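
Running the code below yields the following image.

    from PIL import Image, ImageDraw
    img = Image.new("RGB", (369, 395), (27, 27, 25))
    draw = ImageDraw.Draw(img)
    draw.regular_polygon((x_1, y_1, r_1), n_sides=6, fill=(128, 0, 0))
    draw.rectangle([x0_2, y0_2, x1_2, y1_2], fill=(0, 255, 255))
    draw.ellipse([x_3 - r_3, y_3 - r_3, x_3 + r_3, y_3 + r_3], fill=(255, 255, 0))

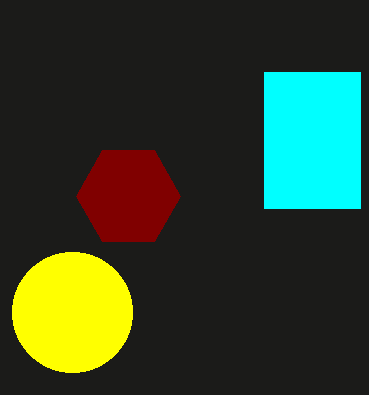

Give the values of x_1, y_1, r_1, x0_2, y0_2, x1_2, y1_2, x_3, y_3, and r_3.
x_1 = 128, y_1 = 196, r_1 = 52, x0_2 = 264, y0_2 = 72, x1_2 = 360, y1_2 = 208, x_3 = 72, y_3 = 312, r_3 = 60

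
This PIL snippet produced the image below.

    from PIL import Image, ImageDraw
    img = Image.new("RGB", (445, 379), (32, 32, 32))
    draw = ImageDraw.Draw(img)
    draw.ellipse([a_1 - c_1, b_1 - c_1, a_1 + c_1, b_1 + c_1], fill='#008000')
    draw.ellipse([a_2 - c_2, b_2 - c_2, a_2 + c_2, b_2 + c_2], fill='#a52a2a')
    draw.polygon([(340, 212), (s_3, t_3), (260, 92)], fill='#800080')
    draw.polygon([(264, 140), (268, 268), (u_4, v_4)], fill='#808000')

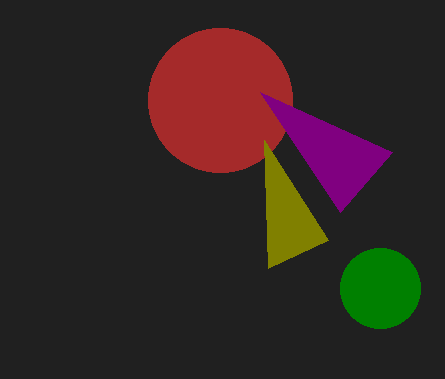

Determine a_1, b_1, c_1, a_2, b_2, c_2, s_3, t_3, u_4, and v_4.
a_1 = 380; b_1 = 288; c_1 = 40; a_2 = 220; b_2 = 100; c_2 = 72; s_3 = 392; t_3 = 152; u_4 = 328; v_4 = 240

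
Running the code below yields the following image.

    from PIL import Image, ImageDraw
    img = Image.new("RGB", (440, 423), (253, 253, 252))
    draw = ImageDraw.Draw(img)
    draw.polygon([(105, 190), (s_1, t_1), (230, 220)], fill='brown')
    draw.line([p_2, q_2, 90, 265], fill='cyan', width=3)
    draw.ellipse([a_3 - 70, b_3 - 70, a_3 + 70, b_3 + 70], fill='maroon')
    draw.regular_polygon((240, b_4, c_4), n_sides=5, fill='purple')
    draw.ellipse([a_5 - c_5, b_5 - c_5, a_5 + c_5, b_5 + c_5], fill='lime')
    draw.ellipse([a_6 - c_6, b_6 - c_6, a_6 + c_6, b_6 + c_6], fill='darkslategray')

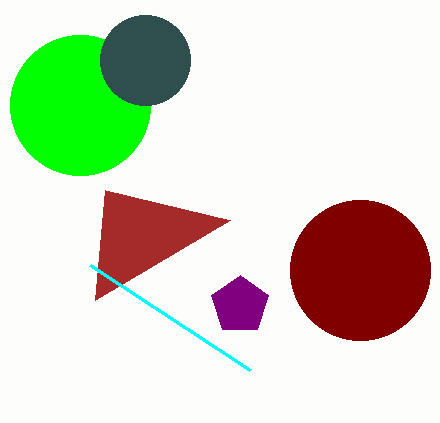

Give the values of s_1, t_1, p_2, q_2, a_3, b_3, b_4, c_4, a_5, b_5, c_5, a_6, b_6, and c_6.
s_1 = 95
t_1 = 300
p_2 = 250
q_2 = 370
a_3 = 360
b_3 = 270
b_4 = 305
c_4 = 30
a_5 = 80
b_5 = 105
c_5 = 70
a_6 = 145
b_6 = 60
c_6 = 45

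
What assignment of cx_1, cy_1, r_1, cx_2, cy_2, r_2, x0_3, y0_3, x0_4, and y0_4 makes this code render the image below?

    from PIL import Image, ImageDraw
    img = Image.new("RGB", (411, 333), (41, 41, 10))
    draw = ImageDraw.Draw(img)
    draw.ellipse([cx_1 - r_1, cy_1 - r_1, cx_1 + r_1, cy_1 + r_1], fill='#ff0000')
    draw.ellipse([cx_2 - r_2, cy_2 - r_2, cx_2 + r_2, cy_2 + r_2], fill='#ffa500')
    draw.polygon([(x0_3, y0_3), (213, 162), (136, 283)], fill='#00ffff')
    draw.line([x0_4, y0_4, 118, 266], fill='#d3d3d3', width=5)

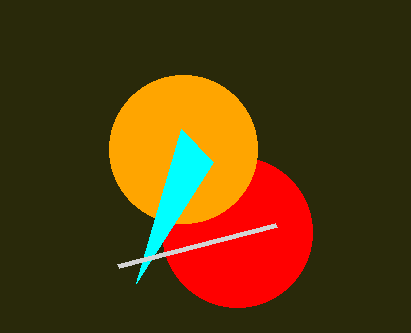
cx_1 = 237
cy_1 = 232
r_1 = 75
cx_2 = 183
cy_2 = 149
r_2 = 74
x0_3 = 181
y0_3 = 129
x0_4 = 276
y0_4 = 225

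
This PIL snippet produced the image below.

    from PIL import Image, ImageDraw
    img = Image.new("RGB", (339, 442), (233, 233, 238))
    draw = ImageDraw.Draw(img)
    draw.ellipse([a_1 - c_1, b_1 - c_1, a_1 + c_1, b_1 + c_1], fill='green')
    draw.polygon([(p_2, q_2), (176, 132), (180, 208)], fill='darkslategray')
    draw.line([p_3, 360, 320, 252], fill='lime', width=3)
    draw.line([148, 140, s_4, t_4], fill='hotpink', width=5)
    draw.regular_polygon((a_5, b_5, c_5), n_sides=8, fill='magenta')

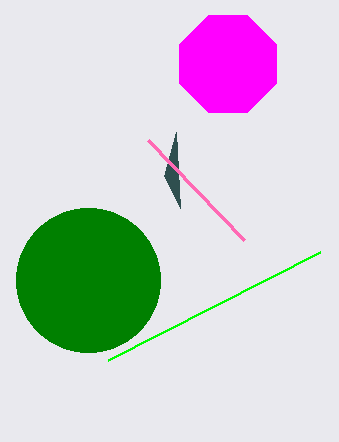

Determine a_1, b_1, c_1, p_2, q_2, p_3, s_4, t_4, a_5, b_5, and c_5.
a_1 = 88, b_1 = 280, c_1 = 72, p_2 = 164, q_2 = 176, p_3 = 108, s_4 = 244, t_4 = 240, a_5 = 228, b_5 = 64, c_5 = 52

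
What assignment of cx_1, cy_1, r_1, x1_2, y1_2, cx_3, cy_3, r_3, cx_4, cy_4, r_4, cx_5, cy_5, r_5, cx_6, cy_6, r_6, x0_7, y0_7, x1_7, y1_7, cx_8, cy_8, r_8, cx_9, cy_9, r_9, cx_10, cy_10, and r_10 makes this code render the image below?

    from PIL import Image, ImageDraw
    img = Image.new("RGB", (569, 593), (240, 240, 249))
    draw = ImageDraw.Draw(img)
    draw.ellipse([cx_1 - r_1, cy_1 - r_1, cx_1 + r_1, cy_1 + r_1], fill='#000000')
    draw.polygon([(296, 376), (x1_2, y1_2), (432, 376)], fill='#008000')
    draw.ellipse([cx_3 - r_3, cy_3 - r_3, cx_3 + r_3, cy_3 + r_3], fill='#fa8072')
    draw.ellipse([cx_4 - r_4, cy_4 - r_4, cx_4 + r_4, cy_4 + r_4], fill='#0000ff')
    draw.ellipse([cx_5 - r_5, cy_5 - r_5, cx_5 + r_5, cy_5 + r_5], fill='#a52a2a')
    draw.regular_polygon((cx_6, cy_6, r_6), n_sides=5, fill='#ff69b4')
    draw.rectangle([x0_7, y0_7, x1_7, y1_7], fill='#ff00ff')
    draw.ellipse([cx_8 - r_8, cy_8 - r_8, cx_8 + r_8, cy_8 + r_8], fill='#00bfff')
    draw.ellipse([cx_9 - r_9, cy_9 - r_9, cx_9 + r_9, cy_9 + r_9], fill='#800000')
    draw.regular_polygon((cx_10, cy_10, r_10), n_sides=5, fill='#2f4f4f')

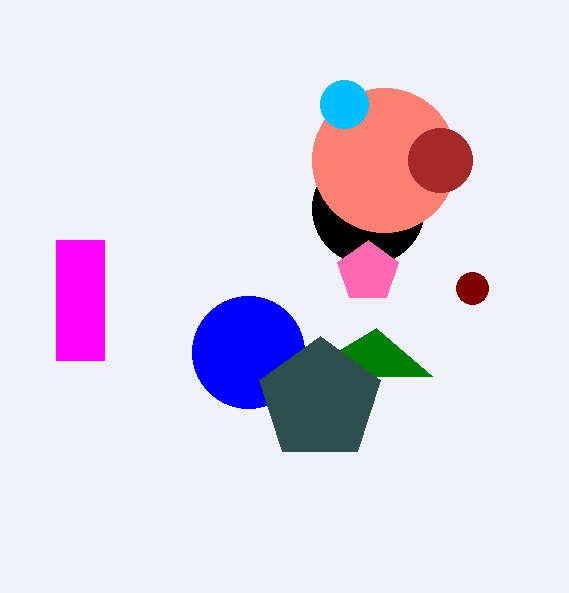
cx_1 = 368, cy_1 = 208, r_1 = 56, x1_2 = 376, y1_2 = 328, cx_3 = 384, cy_3 = 160, r_3 = 72, cx_4 = 248, cy_4 = 352, r_4 = 56, cx_5 = 440, cy_5 = 160, r_5 = 32, cx_6 = 368, cy_6 = 272, r_6 = 32, x0_7 = 56, y0_7 = 240, x1_7 = 104, y1_7 = 360, cx_8 = 344, cy_8 = 104, r_8 = 24, cx_9 = 472, cy_9 = 288, r_9 = 16, cx_10 = 320, cy_10 = 400, r_10 = 64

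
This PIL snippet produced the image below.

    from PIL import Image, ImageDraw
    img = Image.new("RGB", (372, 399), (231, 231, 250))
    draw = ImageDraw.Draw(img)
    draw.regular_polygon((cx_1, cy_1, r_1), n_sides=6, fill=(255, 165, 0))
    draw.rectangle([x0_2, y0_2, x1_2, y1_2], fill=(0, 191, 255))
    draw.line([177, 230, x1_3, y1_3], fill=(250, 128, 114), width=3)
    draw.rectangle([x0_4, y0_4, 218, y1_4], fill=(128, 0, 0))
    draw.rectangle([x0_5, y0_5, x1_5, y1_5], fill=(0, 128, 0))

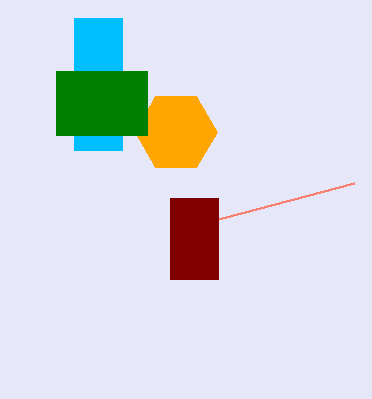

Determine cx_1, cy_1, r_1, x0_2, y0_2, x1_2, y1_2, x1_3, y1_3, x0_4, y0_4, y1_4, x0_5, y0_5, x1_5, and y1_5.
cx_1 = 176
cy_1 = 132
r_1 = 41
x0_2 = 74
y0_2 = 18
x1_2 = 122
y1_2 = 150
x1_3 = 354
y1_3 = 183
x0_4 = 170
y0_4 = 198
y1_4 = 279
x0_5 = 56
y0_5 = 71
x1_5 = 147
y1_5 = 135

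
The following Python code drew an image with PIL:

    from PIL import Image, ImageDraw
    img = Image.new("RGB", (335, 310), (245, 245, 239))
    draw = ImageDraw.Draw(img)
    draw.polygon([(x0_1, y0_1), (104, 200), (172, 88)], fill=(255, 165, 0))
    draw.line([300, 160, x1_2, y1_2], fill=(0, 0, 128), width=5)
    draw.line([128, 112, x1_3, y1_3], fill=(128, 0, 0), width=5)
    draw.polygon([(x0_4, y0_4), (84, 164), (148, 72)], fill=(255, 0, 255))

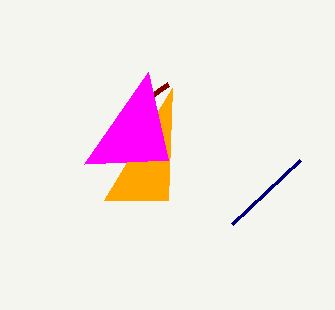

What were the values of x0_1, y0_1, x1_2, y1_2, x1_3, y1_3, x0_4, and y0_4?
x0_1 = 168; y0_1 = 200; x1_2 = 232; y1_2 = 224; x1_3 = 168; y1_3 = 84; x0_4 = 168; y0_4 = 160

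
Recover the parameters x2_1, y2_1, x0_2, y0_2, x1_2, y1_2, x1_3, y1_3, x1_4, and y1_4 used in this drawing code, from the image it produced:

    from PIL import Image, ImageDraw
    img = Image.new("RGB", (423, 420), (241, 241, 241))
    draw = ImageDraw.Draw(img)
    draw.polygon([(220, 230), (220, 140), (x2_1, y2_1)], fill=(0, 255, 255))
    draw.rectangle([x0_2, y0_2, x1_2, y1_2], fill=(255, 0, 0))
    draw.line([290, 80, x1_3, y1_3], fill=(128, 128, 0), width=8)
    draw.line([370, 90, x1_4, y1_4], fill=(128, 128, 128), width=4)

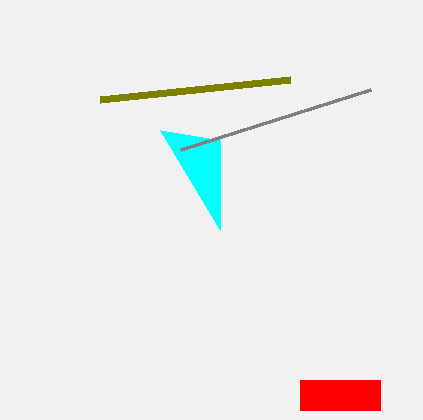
x2_1 = 160; y2_1 = 130; x0_2 = 300; y0_2 = 380; x1_2 = 380; y1_2 = 410; x1_3 = 100; y1_3 = 100; x1_4 = 180; y1_4 = 150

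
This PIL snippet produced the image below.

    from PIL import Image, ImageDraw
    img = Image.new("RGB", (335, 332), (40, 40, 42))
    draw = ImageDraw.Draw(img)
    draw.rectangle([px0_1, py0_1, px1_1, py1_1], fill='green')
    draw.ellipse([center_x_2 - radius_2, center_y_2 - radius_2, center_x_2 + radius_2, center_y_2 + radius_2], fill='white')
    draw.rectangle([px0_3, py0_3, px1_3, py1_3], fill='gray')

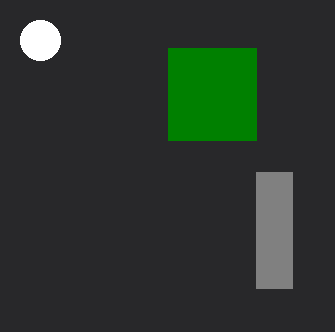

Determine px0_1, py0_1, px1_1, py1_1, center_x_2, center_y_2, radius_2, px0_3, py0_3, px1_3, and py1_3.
px0_1 = 168; py0_1 = 48; px1_1 = 256; py1_1 = 140; center_x_2 = 40; center_y_2 = 40; radius_2 = 20; px0_3 = 256; py0_3 = 172; px1_3 = 292; py1_3 = 288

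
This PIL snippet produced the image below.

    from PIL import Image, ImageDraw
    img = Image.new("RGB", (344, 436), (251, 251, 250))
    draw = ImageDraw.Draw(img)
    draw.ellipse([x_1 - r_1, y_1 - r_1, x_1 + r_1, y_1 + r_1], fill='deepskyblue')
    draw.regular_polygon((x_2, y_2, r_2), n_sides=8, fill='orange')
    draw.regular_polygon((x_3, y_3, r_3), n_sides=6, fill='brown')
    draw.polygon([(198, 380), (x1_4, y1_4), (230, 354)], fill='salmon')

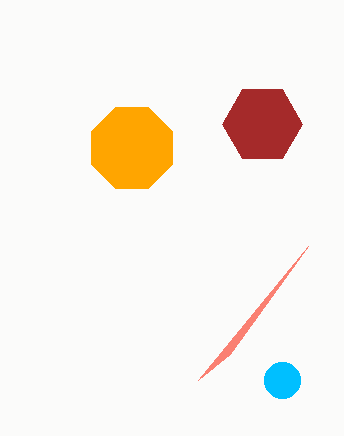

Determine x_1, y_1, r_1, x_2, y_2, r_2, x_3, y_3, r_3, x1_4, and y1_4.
x_1 = 282, y_1 = 380, r_1 = 18, x_2 = 132, y_2 = 148, r_2 = 44, x_3 = 262, y_3 = 124, r_3 = 40, x1_4 = 308, y1_4 = 246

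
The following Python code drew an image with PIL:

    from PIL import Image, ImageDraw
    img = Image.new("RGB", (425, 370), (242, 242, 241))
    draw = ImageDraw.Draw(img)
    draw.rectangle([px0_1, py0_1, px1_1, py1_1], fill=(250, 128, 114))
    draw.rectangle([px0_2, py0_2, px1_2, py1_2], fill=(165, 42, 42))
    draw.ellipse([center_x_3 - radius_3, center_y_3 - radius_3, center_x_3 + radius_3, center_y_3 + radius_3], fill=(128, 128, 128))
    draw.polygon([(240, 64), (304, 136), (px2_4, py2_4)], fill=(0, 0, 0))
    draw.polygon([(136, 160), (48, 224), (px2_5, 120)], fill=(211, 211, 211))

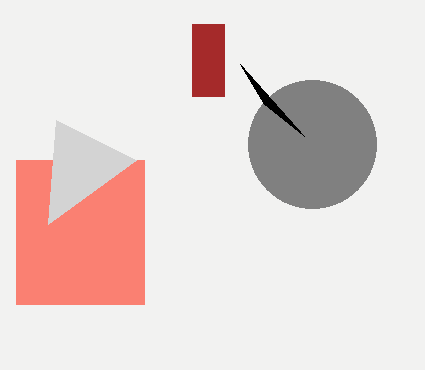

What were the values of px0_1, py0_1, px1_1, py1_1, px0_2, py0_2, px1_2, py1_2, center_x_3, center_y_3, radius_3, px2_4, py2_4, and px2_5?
px0_1 = 16
py0_1 = 160
px1_1 = 144
py1_1 = 304
px0_2 = 192
py0_2 = 24
px1_2 = 224
py1_2 = 96
center_x_3 = 312
center_y_3 = 144
radius_3 = 64
px2_4 = 264
py2_4 = 104
px2_5 = 56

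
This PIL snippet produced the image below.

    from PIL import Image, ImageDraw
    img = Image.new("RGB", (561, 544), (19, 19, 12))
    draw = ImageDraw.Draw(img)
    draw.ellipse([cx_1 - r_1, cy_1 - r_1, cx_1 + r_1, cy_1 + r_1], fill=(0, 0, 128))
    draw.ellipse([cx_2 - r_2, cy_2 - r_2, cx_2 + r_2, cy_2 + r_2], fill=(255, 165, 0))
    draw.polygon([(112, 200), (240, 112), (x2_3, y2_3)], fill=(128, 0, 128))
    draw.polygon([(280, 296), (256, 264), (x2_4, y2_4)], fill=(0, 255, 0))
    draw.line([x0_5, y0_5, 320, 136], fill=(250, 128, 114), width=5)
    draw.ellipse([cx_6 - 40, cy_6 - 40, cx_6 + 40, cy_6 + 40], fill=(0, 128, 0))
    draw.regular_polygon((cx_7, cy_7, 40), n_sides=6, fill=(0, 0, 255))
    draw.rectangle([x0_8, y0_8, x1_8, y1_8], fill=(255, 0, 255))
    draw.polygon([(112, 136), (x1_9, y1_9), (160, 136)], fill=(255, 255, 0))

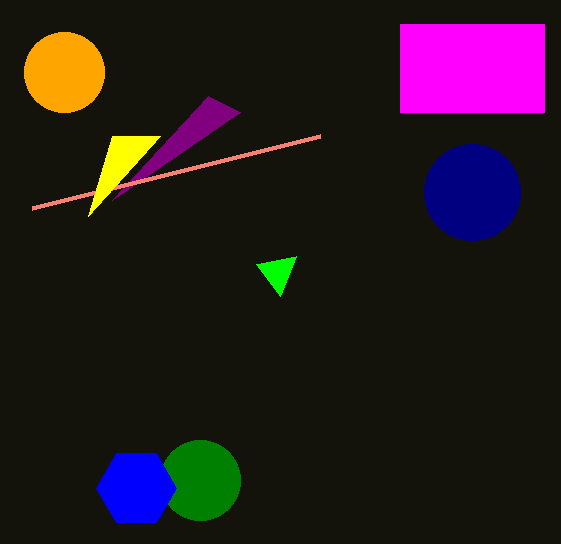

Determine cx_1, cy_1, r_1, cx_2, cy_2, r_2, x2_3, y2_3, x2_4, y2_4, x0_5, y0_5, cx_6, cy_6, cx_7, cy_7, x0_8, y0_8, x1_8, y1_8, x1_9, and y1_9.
cx_1 = 472, cy_1 = 192, r_1 = 48, cx_2 = 64, cy_2 = 72, r_2 = 40, x2_3 = 208, y2_3 = 96, x2_4 = 296, y2_4 = 256, x0_5 = 32, y0_5 = 208, cx_6 = 200, cy_6 = 480, cx_7 = 136, cy_7 = 488, x0_8 = 400, y0_8 = 24, x1_8 = 544, y1_8 = 112, x1_9 = 88, y1_9 = 216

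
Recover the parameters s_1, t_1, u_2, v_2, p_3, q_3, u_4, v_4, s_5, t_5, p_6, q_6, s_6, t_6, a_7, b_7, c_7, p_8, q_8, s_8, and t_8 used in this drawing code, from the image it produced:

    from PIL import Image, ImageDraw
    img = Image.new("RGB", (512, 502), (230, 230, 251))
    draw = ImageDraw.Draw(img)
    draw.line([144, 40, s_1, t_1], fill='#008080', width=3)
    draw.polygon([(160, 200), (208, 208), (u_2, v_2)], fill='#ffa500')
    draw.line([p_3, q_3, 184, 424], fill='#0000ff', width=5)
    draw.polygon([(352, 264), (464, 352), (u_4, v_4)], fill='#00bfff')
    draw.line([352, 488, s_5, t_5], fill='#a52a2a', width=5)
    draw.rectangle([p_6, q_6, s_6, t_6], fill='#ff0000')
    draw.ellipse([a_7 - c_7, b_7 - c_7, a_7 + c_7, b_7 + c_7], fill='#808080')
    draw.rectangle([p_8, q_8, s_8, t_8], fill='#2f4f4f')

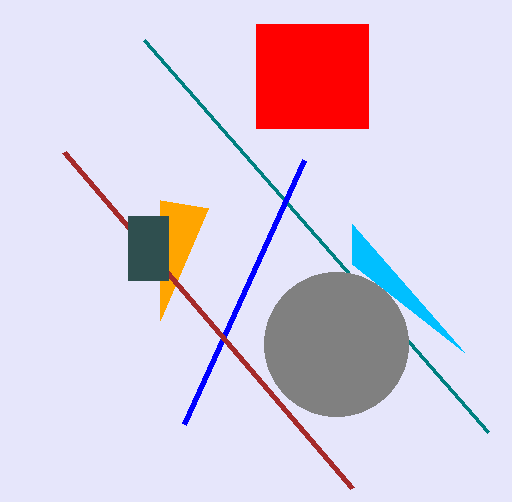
s_1 = 488
t_1 = 432
u_2 = 160
v_2 = 320
p_3 = 304
q_3 = 160
u_4 = 352
v_4 = 224
s_5 = 64
t_5 = 152
p_6 = 256
q_6 = 24
s_6 = 368
t_6 = 128
a_7 = 336
b_7 = 344
c_7 = 72
p_8 = 128
q_8 = 216
s_8 = 168
t_8 = 280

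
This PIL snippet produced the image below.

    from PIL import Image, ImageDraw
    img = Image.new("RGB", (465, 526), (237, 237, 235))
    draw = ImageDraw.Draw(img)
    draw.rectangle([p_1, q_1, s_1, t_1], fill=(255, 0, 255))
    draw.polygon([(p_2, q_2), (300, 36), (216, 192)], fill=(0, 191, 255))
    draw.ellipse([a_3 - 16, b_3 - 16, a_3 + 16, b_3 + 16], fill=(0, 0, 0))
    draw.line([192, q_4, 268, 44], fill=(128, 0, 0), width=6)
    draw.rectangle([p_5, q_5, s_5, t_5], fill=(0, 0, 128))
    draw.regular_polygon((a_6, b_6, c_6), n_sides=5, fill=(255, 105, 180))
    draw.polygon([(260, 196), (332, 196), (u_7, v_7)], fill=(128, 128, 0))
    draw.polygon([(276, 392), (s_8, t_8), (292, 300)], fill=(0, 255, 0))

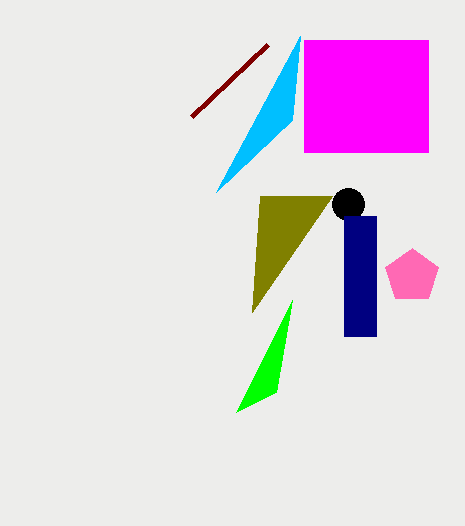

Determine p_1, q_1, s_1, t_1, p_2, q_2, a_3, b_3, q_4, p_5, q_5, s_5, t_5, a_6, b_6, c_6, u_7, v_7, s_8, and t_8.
p_1 = 304; q_1 = 40; s_1 = 428; t_1 = 152; p_2 = 292; q_2 = 120; a_3 = 348; b_3 = 204; q_4 = 116; p_5 = 344; q_5 = 216; s_5 = 376; t_5 = 336; a_6 = 412; b_6 = 276; c_6 = 28; u_7 = 252; v_7 = 312; s_8 = 236; t_8 = 412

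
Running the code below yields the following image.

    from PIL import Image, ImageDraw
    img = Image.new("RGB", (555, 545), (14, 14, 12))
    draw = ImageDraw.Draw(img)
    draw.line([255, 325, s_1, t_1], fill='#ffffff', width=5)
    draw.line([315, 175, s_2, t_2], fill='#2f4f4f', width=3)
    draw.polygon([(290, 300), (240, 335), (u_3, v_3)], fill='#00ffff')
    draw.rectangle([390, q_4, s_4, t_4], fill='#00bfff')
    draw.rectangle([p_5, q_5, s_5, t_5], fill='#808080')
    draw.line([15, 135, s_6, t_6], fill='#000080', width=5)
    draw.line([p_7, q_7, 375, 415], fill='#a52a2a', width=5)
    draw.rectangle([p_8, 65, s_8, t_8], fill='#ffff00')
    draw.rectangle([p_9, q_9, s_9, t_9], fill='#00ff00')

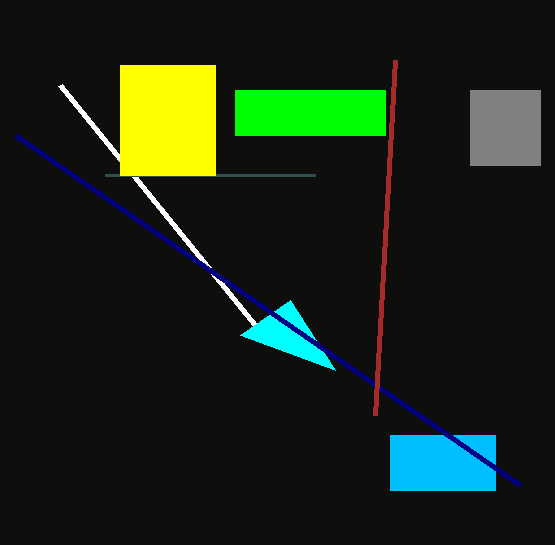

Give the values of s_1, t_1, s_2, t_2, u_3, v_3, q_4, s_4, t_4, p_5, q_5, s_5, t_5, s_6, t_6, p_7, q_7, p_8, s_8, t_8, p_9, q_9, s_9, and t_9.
s_1 = 60; t_1 = 85; s_2 = 105; t_2 = 175; u_3 = 335; v_3 = 370; q_4 = 435; s_4 = 495; t_4 = 490; p_5 = 470; q_5 = 90; s_5 = 540; t_5 = 165; s_6 = 520; t_6 = 485; p_7 = 395; q_7 = 60; p_8 = 120; s_8 = 215; t_8 = 175; p_9 = 235; q_9 = 90; s_9 = 385; t_9 = 135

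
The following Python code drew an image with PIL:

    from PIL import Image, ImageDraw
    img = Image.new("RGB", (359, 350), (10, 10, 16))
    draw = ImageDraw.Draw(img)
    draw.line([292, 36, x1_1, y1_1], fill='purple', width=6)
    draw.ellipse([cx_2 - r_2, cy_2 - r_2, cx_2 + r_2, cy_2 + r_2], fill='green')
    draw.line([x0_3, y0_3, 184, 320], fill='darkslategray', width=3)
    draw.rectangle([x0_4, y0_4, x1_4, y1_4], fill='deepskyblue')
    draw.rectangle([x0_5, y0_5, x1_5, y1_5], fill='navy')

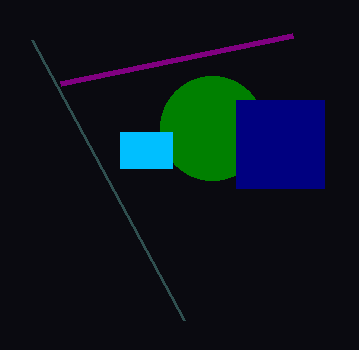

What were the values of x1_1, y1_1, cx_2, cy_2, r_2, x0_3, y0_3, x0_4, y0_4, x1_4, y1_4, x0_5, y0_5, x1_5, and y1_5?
x1_1 = 60
y1_1 = 84
cx_2 = 212
cy_2 = 128
r_2 = 52
x0_3 = 32
y0_3 = 40
x0_4 = 120
y0_4 = 132
x1_4 = 172
y1_4 = 168
x0_5 = 236
y0_5 = 100
x1_5 = 324
y1_5 = 188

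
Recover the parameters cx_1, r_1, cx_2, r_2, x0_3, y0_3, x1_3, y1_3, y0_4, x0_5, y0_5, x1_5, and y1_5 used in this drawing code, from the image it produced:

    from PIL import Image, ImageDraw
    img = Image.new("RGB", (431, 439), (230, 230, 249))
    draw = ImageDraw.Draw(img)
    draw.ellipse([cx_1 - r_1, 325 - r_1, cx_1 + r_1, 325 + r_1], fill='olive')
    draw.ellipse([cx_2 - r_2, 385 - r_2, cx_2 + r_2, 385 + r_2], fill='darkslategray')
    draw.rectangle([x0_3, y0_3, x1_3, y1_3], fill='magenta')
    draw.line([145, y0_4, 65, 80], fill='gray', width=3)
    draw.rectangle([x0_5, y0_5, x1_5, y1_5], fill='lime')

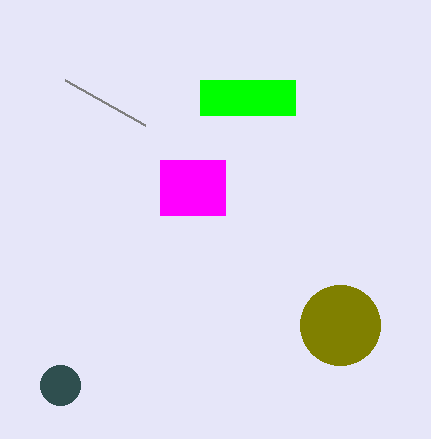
cx_1 = 340; r_1 = 40; cx_2 = 60; r_2 = 20; x0_3 = 160; y0_3 = 160; x1_3 = 225; y1_3 = 215; y0_4 = 125; x0_5 = 200; y0_5 = 80; x1_5 = 295; y1_5 = 115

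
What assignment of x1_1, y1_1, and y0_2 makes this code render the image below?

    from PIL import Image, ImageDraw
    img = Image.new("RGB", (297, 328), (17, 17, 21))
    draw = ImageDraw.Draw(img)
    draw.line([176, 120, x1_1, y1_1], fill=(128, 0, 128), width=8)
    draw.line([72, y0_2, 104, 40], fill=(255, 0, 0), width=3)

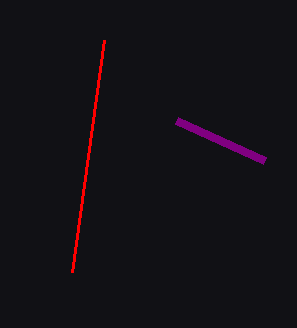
x1_1 = 264; y1_1 = 160; y0_2 = 272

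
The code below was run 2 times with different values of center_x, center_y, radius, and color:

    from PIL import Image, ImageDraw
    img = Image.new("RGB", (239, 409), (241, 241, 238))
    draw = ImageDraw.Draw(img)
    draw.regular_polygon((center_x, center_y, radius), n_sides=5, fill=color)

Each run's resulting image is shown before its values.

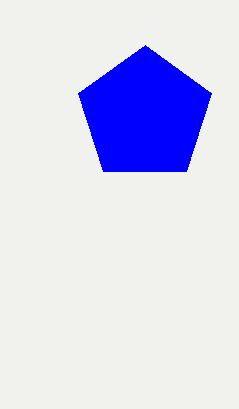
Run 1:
center_x = 145
center_y = 115
radius = 70
color = 'blue'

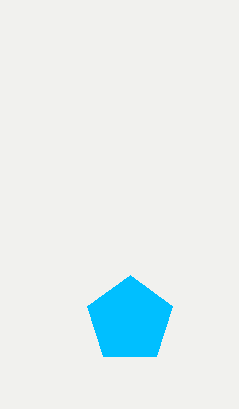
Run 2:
center_x = 130
center_y = 320
radius = 45
color = 'deepskyblue'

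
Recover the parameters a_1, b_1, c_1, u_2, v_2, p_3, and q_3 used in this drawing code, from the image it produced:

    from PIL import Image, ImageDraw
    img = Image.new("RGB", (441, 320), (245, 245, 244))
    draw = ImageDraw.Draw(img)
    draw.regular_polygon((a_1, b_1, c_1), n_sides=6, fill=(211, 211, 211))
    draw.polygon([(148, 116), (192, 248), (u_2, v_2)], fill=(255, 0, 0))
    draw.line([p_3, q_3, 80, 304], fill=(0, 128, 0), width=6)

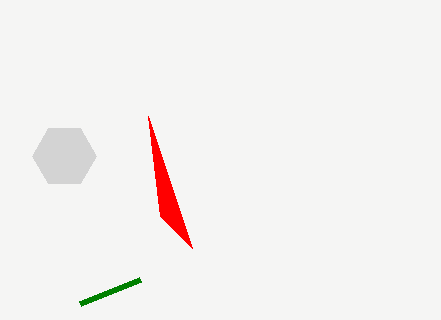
a_1 = 64; b_1 = 156; c_1 = 32; u_2 = 160; v_2 = 216; p_3 = 140; q_3 = 280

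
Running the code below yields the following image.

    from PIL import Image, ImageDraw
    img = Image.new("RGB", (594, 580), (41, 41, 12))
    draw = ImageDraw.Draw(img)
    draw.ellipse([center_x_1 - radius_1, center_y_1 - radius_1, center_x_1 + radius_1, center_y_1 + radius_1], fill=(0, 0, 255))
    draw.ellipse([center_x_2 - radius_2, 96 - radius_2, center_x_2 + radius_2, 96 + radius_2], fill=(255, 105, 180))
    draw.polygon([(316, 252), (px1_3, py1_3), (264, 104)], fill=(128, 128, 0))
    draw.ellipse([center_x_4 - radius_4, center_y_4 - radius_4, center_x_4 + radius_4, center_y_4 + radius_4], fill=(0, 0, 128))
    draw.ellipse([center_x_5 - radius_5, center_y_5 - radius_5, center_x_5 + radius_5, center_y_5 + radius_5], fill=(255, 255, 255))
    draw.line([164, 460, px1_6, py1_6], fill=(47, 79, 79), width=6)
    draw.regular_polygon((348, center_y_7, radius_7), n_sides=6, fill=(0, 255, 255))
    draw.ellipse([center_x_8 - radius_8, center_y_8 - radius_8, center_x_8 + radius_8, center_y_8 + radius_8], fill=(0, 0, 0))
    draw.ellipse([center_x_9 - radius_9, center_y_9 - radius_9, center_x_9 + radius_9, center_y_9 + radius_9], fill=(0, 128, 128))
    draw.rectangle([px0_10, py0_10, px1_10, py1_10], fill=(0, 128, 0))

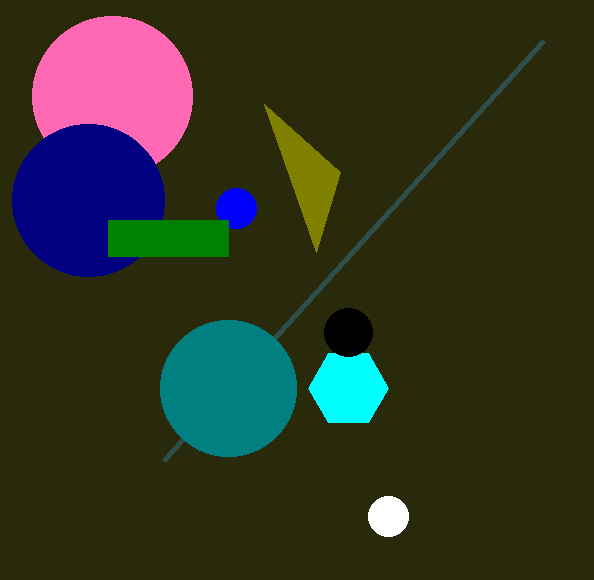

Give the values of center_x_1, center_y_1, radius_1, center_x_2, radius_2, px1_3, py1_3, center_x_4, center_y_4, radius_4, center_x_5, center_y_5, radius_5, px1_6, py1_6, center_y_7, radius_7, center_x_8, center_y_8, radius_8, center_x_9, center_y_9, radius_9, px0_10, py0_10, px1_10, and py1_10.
center_x_1 = 236; center_y_1 = 208; radius_1 = 20; center_x_2 = 112; radius_2 = 80; px1_3 = 340; py1_3 = 172; center_x_4 = 88; center_y_4 = 200; radius_4 = 76; center_x_5 = 388; center_y_5 = 516; radius_5 = 20; px1_6 = 544; py1_6 = 40; center_y_7 = 388; radius_7 = 40; center_x_8 = 348; center_y_8 = 332; radius_8 = 24; center_x_9 = 228; center_y_9 = 388; radius_9 = 68; px0_10 = 108; py0_10 = 220; px1_10 = 228; py1_10 = 256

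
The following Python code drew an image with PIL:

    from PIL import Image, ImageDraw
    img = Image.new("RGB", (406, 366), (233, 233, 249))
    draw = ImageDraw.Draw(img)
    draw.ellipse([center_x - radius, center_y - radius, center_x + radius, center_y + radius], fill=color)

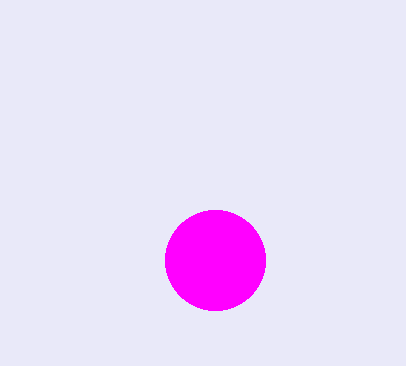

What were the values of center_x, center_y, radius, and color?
center_x = 215, center_y = 260, radius = 50, color = 'magenta'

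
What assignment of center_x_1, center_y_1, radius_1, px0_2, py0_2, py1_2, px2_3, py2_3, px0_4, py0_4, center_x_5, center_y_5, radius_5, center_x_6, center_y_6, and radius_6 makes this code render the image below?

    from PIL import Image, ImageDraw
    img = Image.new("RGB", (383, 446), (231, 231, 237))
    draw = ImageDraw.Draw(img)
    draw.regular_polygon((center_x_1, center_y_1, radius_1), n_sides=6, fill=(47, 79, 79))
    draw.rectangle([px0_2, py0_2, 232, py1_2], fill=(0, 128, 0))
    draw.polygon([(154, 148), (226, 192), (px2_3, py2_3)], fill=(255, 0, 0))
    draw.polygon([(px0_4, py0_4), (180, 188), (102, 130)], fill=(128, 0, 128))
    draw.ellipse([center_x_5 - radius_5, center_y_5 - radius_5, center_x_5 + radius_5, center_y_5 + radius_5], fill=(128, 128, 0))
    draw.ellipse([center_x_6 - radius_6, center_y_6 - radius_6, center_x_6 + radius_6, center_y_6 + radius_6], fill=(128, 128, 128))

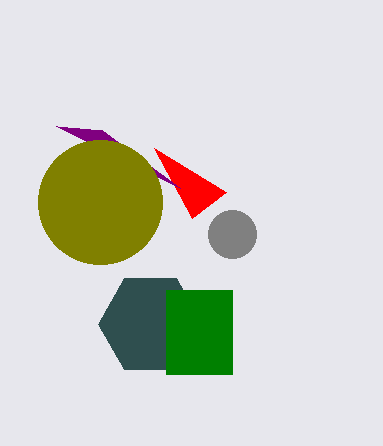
center_x_1 = 150, center_y_1 = 324, radius_1 = 52, px0_2 = 166, py0_2 = 290, py1_2 = 374, px2_3 = 192, py2_3 = 218, px0_4 = 56, py0_4 = 126, center_x_5 = 100, center_y_5 = 202, radius_5 = 62, center_x_6 = 232, center_y_6 = 234, radius_6 = 24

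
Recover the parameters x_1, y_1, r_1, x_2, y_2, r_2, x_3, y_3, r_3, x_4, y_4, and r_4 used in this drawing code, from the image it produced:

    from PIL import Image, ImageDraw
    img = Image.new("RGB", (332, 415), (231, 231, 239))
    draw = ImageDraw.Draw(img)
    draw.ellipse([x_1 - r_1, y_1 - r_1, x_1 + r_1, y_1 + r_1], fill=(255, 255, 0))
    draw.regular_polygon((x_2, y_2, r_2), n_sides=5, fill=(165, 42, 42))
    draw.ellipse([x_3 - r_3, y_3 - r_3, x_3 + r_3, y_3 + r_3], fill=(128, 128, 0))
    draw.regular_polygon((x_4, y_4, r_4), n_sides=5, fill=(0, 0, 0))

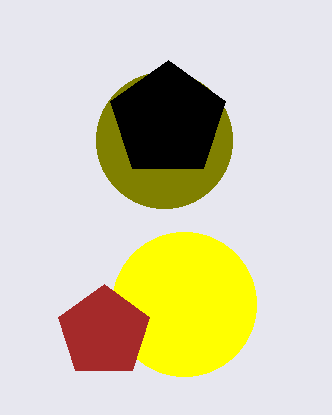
x_1 = 184
y_1 = 304
r_1 = 72
x_2 = 104
y_2 = 332
r_2 = 48
x_3 = 164
y_3 = 140
r_3 = 68
x_4 = 168
y_4 = 120
r_4 = 60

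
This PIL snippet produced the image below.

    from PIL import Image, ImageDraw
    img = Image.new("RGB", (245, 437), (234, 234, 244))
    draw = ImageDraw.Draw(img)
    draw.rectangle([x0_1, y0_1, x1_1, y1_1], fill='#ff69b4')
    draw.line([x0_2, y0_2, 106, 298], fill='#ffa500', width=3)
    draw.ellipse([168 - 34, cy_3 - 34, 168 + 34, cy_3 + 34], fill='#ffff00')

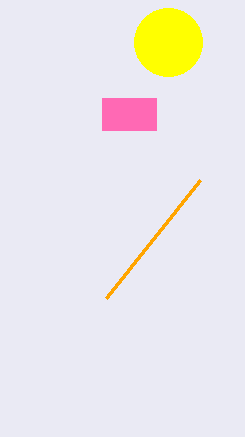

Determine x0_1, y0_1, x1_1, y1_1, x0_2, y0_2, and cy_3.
x0_1 = 102
y0_1 = 98
x1_1 = 156
y1_1 = 130
x0_2 = 200
y0_2 = 180
cy_3 = 42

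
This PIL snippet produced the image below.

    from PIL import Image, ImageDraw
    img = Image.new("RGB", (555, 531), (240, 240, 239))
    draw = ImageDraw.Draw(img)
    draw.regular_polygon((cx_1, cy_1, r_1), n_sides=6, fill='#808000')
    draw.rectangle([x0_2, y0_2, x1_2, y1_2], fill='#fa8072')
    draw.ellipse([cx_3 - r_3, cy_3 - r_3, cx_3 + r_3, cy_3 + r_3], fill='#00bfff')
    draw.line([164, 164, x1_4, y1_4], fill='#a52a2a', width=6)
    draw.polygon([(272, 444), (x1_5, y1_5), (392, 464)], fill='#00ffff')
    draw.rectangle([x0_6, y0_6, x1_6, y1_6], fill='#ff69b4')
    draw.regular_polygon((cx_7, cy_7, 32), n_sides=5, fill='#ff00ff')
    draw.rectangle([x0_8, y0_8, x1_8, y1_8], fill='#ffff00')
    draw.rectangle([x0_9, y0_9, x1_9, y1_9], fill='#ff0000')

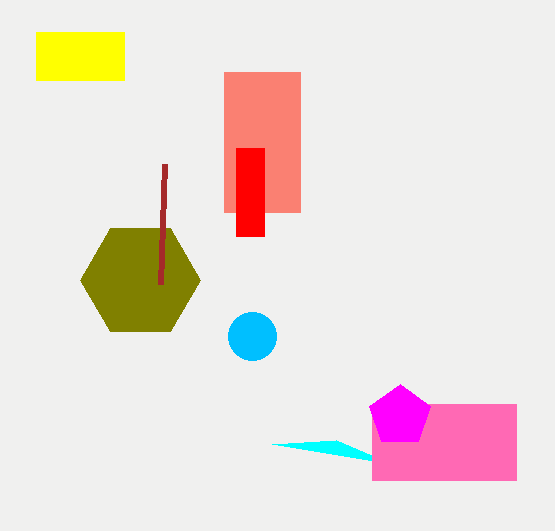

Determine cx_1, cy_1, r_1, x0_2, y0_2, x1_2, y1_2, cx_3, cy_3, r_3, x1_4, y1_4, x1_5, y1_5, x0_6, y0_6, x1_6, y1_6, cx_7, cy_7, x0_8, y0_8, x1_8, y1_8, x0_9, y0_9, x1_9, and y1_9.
cx_1 = 140
cy_1 = 280
r_1 = 60
x0_2 = 224
y0_2 = 72
x1_2 = 300
y1_2 = 212
cx_3 = 252
cy_3 = 336
r_3 = 24
x1_4 = 160
y1_4 = 284
x1_5 = 336
y1_5 = 440
x0_6 = 372
y0_6 = 404
x1_6 = 516
y1_6 = 480
cx_7 = 400
cy_7 = 416
x0_8 = 36
y0_8 = 32
x1_8 = 124
y1_8 = 80
x0_9 = 236
y0_9 = 148
x1_9 = 264
y1_9 = 236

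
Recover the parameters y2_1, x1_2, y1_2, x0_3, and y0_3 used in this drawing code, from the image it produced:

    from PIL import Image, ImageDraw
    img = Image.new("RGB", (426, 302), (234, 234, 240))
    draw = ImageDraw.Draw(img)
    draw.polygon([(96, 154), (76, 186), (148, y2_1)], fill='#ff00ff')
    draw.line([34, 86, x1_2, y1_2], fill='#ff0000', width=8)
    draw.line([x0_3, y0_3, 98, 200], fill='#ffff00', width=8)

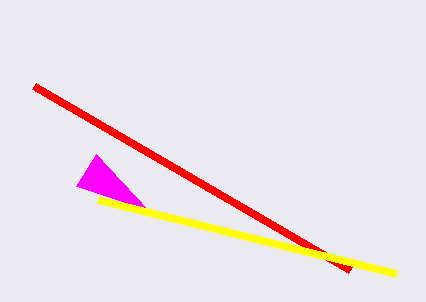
y2_1 = 210
x1_2 = 350
y1_2 = 270
x0_3 = 396
y0_3 = 274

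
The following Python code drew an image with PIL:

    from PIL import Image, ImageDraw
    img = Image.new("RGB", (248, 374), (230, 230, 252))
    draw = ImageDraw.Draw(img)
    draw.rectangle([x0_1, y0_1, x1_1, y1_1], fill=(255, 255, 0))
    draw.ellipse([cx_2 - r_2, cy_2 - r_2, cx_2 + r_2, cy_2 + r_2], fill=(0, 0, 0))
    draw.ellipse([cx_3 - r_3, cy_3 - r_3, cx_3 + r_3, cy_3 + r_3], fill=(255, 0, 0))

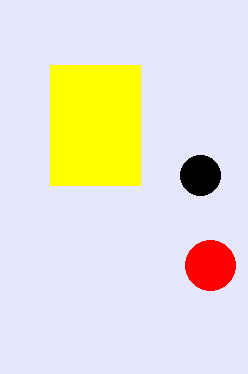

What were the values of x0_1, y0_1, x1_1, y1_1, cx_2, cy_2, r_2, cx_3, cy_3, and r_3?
x0_1 = 50; y0_1 = 65; x1_1 = 140; y1_1 = 185; cx_2 = 200; cy_2 = 175; r_2 = 20; cx_3 = 210; cy_3 = 265; r_3 = 25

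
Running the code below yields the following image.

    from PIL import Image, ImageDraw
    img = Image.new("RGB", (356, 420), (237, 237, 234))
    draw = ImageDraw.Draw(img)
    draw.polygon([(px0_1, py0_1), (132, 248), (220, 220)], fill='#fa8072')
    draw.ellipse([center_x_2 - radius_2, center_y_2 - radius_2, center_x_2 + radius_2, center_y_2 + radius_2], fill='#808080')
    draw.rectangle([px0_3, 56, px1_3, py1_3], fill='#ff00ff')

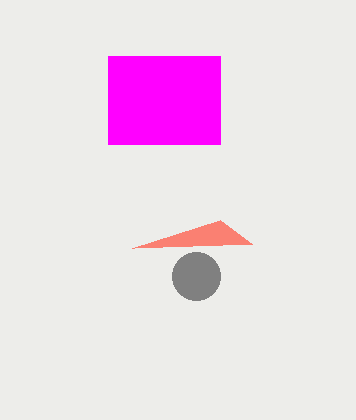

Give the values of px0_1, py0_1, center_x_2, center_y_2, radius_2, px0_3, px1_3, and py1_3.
px0_1 = 252; py0_1 = 244; center_x_2 = 196; center_y_2 = 276; radius_2 = 24; px0_3 = 108; px1_3 = 220; py1_3 = 144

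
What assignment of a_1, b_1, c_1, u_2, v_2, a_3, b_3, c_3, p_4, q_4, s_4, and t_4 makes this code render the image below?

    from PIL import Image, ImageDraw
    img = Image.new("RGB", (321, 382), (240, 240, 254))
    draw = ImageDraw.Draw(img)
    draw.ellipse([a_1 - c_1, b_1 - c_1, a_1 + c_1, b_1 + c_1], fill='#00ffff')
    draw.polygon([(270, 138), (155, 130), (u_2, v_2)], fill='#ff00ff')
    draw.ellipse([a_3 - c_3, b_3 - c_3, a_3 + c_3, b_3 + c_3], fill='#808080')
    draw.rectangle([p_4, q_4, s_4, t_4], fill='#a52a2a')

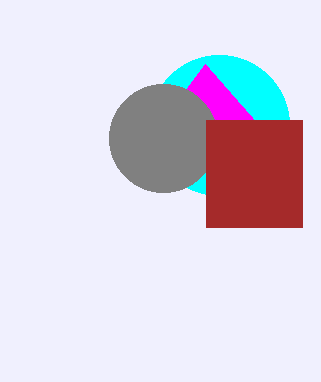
a_1 = 219; b_1 = 125; c_1 = 70; u_2 = 205; v_2 = 64; a_3 = 163; b_3 = 138; c_3 = 54; p_4 = 206; q_4 = 120; s_4 = 302; t_4 = 227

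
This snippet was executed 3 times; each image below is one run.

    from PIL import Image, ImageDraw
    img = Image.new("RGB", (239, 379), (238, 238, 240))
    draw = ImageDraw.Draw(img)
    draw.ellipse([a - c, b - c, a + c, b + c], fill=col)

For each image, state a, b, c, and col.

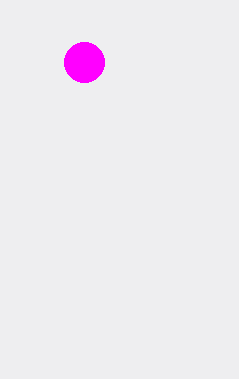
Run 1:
a = 84, b = 62, c = 20, col = 'magenta'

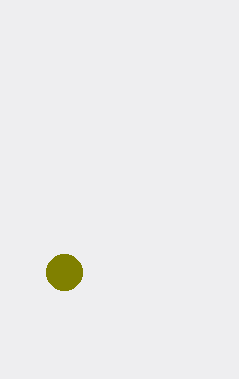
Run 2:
a = 64, b = 272, c = 18, col = 'olive'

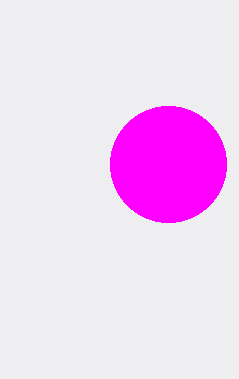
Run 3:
a = 168
b = 164
c = 58
col = 'magenta'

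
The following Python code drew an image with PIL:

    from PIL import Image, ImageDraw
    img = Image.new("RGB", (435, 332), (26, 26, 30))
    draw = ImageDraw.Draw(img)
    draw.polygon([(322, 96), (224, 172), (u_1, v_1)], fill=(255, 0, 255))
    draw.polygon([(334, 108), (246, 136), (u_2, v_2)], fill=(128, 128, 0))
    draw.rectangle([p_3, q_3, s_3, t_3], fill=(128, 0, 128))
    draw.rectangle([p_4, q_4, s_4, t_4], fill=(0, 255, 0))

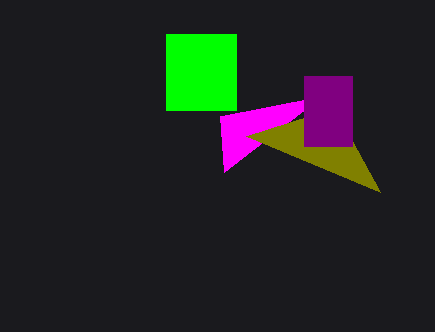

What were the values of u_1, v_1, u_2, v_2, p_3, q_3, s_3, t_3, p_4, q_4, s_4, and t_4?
u_1 = 220, v_1 = 116, u_2 = 380, v_2 = 192, p_3 = 304, q_3 = 76, s_3 = 352, t_3 = 146, p_4 = 166, q_4 = 34, s_4 = 236, t_4 = 110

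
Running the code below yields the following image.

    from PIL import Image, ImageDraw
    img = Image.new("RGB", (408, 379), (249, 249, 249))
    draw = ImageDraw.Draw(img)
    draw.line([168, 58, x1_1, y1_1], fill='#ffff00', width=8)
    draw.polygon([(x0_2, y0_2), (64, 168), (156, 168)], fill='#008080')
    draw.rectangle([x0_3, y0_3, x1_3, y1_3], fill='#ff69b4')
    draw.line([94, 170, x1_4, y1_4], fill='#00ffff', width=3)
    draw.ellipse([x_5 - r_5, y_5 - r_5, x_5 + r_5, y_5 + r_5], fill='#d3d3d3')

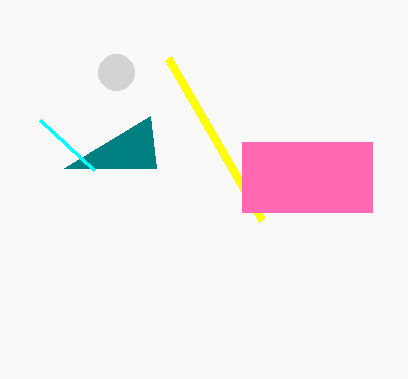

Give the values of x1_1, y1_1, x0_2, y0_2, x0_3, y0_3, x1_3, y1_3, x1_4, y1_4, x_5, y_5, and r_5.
x1_1 = 262, y1_1 = 220, x0_2 = 150, y0_2 = 116, x0_3 = 242, y0_3 = 142, x1_3 = 372, y1_3 = 212, x1_4 = 40, y1_4 = 120, x_5 = 116, y_5 = 72, r_5 = 18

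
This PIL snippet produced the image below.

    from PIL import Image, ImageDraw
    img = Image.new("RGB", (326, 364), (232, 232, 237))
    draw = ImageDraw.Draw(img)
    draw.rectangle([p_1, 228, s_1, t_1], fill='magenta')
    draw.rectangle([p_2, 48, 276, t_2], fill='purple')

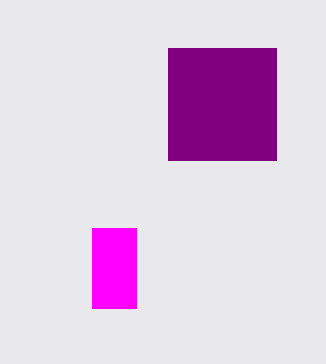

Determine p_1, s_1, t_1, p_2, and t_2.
p_1 = 92, s_1 = 136, t_1 = 308, p_2 = 168, t_2 = 160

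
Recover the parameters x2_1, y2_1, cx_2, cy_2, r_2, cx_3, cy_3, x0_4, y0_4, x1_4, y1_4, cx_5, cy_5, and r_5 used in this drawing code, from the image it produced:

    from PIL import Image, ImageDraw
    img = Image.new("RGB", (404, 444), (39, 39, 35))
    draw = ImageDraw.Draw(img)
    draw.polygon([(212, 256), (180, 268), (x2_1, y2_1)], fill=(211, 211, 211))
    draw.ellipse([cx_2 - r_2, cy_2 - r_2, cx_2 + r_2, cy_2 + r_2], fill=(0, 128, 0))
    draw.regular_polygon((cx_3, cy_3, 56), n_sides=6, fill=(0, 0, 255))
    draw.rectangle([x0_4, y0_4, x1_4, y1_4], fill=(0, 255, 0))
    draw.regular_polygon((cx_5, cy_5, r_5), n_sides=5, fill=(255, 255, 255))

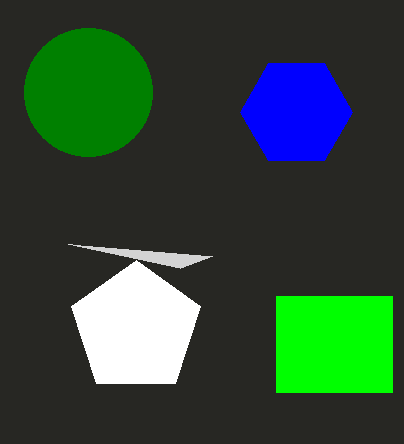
x2_1 = 68; y2_1 = 244; cx_2 = 88; cy_2 = 92; r_2 = 64; cx_3 = 296; cy_3 = 112; x0_4 = 276; y0_4 = 296; x1_4 = 392; y1_4 = 392; cx_5 = 136; cy_5 = 328; r_5 = 68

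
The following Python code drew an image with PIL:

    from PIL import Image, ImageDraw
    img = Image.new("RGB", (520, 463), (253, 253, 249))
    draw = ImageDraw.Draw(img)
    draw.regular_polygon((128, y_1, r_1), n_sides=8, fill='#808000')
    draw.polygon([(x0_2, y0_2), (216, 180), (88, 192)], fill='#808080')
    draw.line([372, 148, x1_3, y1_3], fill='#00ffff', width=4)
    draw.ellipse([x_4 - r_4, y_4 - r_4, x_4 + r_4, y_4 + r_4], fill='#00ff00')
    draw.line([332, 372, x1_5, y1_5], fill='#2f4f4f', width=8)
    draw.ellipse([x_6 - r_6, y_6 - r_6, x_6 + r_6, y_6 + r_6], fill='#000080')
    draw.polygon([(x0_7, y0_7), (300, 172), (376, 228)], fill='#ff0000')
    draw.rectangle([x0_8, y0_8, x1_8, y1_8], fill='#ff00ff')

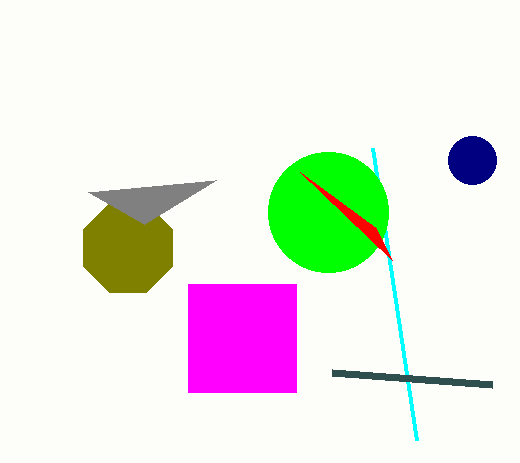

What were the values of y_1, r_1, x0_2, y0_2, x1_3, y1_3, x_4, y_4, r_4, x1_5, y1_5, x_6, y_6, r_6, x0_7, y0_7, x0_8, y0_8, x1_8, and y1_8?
y_1 = 248; r_1 = 48; x0_2 = 144; y0_2 = 224; x1_3 = 416; y1_3 = 440; x_4 = 328; y_4 = 212; r_4 = 60; x1_5 = 492; y1_5 = 384; x_6 = 472; y_6 = 160; r_6 = 24; x0_7 = 392; y0_7 = 260; x0_8 = 188; y0_8 = 284; x1_8 = 296; y1_8 = 392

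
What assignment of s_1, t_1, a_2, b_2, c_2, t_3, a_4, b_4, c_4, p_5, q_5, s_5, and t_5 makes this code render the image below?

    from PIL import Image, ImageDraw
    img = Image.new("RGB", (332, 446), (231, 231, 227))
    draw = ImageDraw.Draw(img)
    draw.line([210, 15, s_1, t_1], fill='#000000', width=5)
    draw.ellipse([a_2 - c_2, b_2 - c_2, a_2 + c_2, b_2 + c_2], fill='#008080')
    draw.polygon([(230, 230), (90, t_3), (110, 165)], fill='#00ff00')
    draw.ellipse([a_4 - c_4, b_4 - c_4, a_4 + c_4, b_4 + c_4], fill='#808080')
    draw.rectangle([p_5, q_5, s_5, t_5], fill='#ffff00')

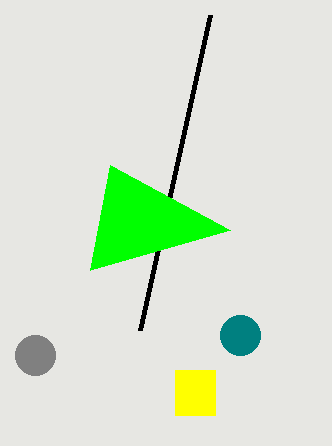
s_1 = 140, t_1 = 330, a_2 = 240, b_2 = 335, c_2 = 20, t_3 = 270, a_4 = 35, b_4 = 355, c_4 = 20, p_5 = 175, q_5 = 370, s_5 = 215, t_5 = 415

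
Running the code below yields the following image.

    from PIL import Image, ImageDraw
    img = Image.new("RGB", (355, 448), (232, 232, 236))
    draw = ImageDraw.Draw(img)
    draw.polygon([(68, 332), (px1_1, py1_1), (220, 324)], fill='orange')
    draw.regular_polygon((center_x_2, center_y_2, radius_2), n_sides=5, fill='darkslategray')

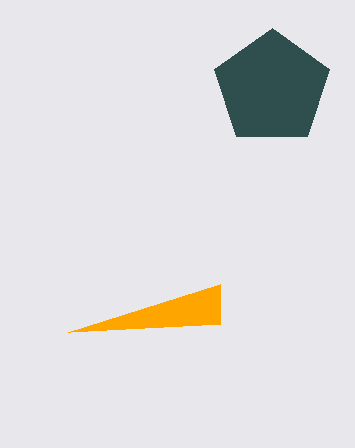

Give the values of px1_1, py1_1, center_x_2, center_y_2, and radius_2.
px1_1 = 220, py1_1 = 284, center_x_2 = 272, center_y_2 = 88, radius_2 = 60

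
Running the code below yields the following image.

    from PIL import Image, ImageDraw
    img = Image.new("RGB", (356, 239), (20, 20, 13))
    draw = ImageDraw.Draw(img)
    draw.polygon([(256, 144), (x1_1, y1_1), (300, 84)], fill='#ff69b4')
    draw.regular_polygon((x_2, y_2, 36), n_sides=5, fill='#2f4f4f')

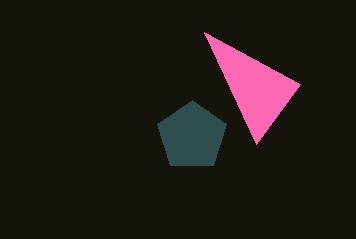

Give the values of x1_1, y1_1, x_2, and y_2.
x1_1 = 204
y1_1 = 32
x_2 = 192
y_2 = 136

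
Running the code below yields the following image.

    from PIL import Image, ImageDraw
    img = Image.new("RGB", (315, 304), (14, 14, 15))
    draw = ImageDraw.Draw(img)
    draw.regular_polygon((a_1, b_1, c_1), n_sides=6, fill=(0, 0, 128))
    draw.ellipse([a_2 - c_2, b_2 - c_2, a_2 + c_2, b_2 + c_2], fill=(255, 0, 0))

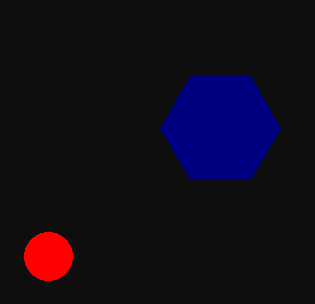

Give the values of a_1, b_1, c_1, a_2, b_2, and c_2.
a_1 = 220, b_1 = 128, c_1 = 60, a_2 = 48, b_2 = 256, c_2 = 24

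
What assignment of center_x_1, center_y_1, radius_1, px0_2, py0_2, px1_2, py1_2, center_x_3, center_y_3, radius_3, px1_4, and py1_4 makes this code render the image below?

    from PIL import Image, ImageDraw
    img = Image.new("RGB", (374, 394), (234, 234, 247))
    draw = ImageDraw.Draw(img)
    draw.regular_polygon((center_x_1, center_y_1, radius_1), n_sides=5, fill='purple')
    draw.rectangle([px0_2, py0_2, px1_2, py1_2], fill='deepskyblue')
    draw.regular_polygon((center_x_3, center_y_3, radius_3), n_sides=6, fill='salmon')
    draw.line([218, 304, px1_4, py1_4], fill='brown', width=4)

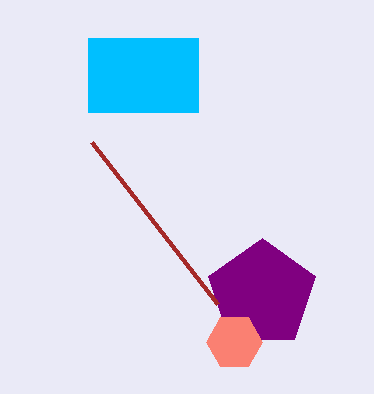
center_x_1 = 262
center_y_1 = 294
radius_1 = 56
px0_2 = 88
py0_2 = 38
px1_2 = 198
py1_2 = 112
center_x_3 = 234
center_y_3 = 342
radius_3 = 28
px1_4 = 92
py1_4 = 142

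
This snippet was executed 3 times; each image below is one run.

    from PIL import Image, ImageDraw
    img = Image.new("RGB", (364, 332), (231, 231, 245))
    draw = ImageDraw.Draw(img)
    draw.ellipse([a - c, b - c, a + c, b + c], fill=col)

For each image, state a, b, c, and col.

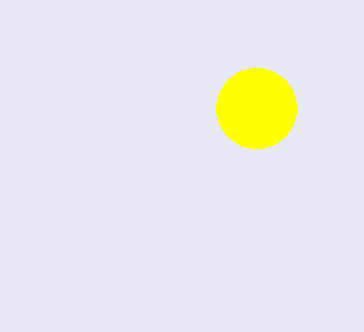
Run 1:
a = 256, b = 108, c = 40, col = 'yellow'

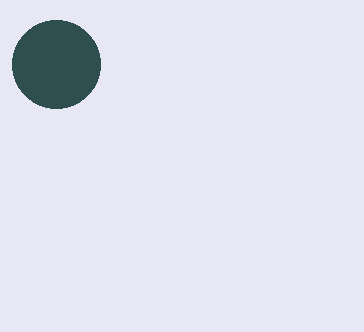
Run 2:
a = 56
b = 64
c = 44
col = 'darkslategray'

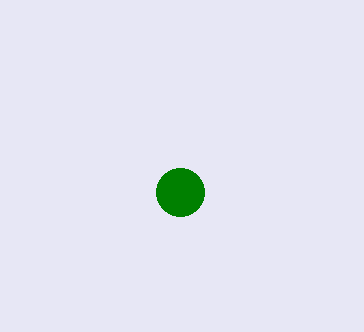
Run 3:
a = 180
b = 192
c = 24
col = 'green'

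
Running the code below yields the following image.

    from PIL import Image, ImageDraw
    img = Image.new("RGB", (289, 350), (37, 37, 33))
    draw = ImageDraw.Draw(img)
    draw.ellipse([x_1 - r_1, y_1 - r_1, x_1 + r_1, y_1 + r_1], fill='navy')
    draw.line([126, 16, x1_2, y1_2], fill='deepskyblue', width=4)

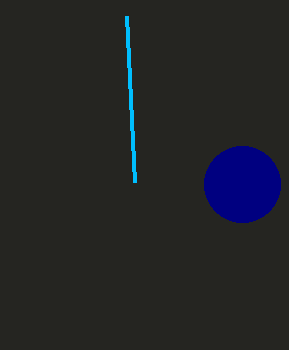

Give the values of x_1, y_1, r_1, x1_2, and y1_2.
x_1 = 242
y_1 = 184
r_1 = 38
x1_2 = 134
y1_2 = 182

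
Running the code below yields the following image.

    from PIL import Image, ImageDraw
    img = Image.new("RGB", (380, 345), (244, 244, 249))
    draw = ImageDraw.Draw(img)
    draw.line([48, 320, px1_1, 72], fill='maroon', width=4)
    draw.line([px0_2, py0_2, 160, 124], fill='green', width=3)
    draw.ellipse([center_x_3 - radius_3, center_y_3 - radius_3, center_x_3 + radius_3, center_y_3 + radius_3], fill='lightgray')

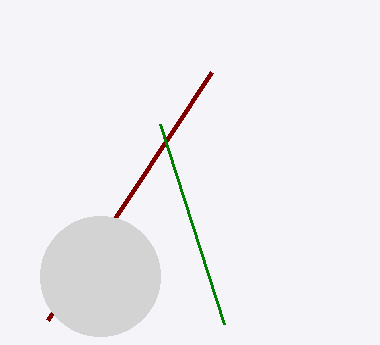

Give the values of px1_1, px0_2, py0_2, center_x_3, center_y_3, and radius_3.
px1_1 = 212
px0_2 = 224
py0_2 = 324
center_x_3 = 100
center_y_3 = 276
radius_3 = 60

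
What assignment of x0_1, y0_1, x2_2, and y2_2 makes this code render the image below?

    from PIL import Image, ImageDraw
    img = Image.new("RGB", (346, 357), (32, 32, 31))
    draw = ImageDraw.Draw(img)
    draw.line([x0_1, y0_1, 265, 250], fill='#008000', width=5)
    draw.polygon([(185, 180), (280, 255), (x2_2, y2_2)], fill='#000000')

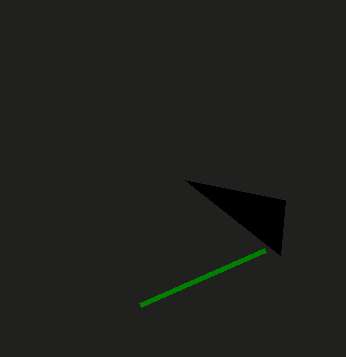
x0_1 = 140; y0_1 = 305; x2_2 = 285; y2_2 = 200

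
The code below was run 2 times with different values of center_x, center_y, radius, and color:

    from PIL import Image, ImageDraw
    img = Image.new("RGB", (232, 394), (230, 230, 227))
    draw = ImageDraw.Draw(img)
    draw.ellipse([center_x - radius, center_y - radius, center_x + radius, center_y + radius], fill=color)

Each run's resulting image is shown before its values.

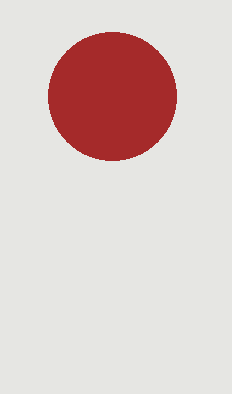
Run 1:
center_x = 112, center_y = 96, radius = 64, color = 'brown'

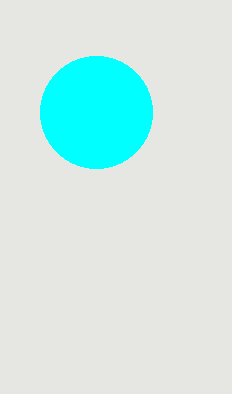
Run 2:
center_x = 96, center_y = 112, radius = 56, color = 'cyan'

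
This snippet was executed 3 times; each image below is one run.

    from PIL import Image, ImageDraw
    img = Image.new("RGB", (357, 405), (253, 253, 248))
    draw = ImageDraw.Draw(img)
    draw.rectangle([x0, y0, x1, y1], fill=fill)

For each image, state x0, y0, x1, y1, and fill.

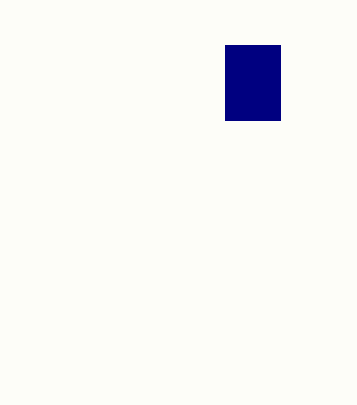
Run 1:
x0 = 225, y0 = 45, x1 = 280, y1 = 120, fill = 'navy'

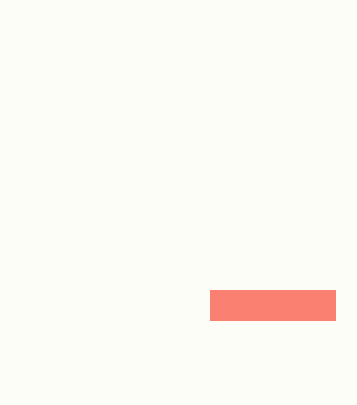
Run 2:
x0 = 210, y0 = 290, x1 = 335, y1 = 320, fill = 'salmon'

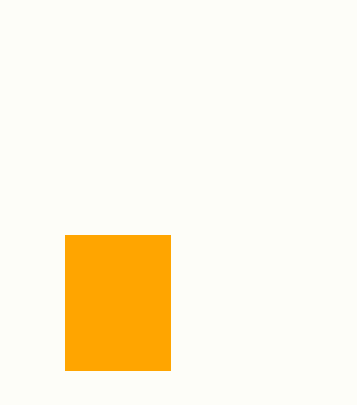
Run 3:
x0 = 65, y0 = 235, x1 = 170, y1 = 370, fill = 'orange'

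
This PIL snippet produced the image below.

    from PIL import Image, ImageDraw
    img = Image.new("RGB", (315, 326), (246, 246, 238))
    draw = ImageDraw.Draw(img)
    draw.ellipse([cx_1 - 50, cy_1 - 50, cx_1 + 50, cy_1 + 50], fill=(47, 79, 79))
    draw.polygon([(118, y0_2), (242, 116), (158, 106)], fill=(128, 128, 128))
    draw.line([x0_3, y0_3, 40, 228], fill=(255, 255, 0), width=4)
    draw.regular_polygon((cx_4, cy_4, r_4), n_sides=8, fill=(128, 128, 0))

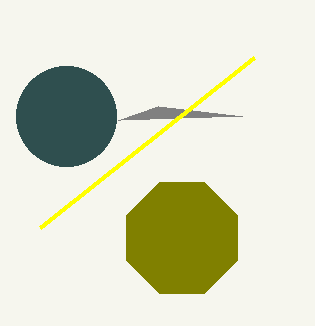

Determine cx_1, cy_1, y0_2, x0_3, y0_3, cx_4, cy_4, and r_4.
cx_1 = 66; cy_1 = 116; y0_2 = 120; x0_3 = 254; y0_3 = 58; cx_4 = 182; cy_4 = 238; r_4 = 60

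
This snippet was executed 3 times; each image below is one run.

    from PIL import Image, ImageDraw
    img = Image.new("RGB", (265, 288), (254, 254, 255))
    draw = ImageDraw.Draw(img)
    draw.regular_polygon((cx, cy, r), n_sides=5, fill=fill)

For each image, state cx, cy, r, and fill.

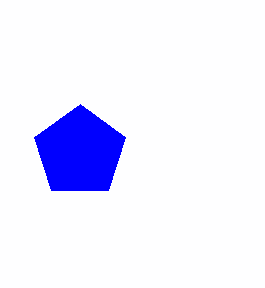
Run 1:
cx = 80, cy = 152, r = 48, fill = 'blue'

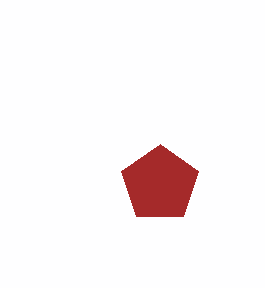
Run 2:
cx = 160
cy = 184
r = 40
fill = 'brown'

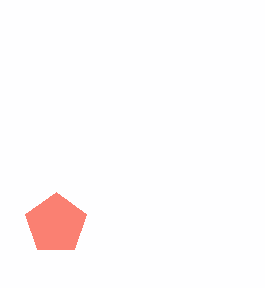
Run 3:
cx = 56
cy = 224
r = 32
fill = 'salmon'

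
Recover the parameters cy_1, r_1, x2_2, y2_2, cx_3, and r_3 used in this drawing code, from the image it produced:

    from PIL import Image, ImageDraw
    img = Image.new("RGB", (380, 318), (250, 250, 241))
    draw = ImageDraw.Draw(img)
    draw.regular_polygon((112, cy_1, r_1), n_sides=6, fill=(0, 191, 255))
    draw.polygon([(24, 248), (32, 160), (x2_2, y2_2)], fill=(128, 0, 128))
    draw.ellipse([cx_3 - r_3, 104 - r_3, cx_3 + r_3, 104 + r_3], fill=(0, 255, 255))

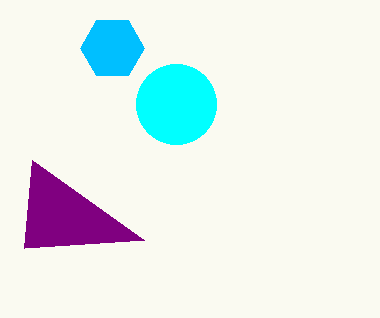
cy_1 = 48; r_1 = 32; x2_2 = 144; y2_2 = 240; cx_3 = 176; r_3 = 40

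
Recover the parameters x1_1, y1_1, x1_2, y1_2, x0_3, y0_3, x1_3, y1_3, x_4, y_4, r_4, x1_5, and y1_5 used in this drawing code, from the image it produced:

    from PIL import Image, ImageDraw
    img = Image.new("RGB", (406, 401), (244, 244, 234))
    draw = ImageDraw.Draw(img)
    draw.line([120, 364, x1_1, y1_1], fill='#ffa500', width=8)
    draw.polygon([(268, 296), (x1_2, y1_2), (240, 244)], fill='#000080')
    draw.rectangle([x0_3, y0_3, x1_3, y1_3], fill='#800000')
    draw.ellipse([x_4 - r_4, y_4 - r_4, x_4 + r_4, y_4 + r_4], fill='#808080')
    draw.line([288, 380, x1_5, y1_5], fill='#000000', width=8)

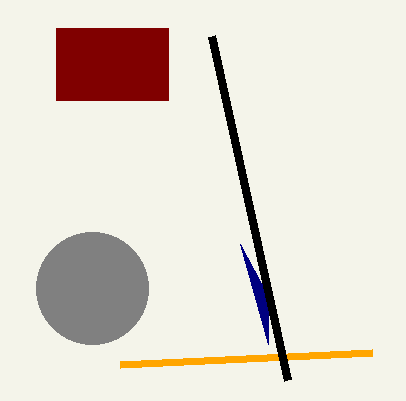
x1_1 = 372
y1_1 = 352
x1_2 = 268
y1_2 = 344
x0_3 = 56
y0_3 = 28
x1_3 = 168
y1_3 = 100
x_4 = 92
y_4 = 288
r_4 = 56
x1_5 = 212
y1_5 = 36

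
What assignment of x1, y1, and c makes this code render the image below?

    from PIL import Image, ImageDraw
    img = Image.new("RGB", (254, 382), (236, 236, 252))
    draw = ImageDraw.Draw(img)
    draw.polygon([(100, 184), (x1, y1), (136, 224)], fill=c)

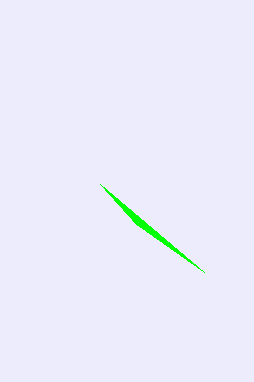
x1 = 204
y1 = 272
c = 'lime'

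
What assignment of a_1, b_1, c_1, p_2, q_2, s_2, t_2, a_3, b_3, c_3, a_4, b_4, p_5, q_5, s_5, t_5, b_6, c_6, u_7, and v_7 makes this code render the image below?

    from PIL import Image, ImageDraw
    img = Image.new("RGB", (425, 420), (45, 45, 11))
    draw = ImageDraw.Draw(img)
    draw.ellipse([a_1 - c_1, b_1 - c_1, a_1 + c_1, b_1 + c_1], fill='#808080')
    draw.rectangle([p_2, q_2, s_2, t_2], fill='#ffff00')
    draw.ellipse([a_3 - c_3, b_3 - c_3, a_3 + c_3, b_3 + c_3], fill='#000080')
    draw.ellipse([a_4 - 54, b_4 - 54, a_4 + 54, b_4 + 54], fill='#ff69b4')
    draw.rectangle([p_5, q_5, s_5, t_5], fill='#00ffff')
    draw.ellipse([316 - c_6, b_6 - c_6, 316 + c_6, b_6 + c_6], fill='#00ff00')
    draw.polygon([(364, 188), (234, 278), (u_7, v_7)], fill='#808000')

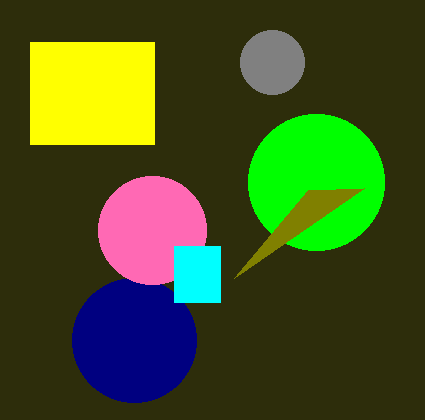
a_1 = 272; b_1 = 62; c_1 = 32; p_2 = 30; q_2 = 42; s_2 = 154; t_2 = 144; a_3 = 134; b_3 = 340; c_3 = 62; a_4 = 152; b_4 = 230; p_5 = 174; q_5 = 246; s_5 = 220; t_5 = 302; b_6 = 182; c_6 = 68; u_7 = 308; v_7 = 190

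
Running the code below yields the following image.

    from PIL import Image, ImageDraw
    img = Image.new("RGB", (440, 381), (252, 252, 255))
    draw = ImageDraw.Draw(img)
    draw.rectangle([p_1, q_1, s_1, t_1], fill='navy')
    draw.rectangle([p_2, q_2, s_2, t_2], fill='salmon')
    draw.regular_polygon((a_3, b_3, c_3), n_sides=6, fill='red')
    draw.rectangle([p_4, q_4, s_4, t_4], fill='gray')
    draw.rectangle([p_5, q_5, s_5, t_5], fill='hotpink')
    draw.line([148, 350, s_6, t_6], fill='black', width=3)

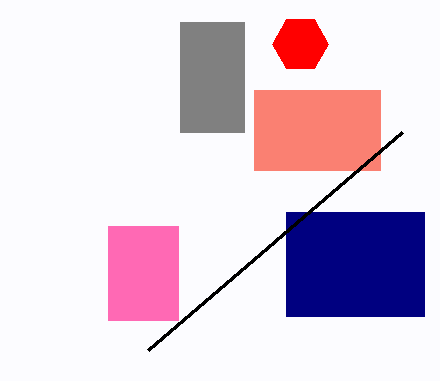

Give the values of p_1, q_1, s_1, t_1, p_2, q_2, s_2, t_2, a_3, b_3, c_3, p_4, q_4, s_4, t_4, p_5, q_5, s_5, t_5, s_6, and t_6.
p_1 = 286, q_1 = 212, s_1 = 424, t_1 = 316, p_2 = 254, q_2 = 90, s_2 = 380, t_2 = 170, a_3 = 300, b_3 = 44, c_3 = 28, p_4 = 180, q_4 = 22, s_4 = 244, t_4 = 132, p_5 = 108, q_5 = 226, s_5 = 178, t_5 = 320, s_6 = 402, t_6 = 132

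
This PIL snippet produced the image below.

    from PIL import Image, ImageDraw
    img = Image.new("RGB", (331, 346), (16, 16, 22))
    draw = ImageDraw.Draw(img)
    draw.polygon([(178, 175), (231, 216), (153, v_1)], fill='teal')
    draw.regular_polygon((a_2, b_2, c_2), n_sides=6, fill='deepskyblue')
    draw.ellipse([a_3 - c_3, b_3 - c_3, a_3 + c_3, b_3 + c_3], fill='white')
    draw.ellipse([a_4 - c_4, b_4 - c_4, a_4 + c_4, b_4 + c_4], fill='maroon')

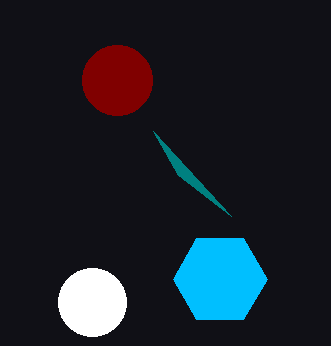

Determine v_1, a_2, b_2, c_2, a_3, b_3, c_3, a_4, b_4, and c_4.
v_1 = 131, a_2 = 220, b_2 = 279, c_2 = 47, a_3 = 92, b_3 = 302, c_3 = 34, a_4 = 117, b_4 = 80, c_4 = 35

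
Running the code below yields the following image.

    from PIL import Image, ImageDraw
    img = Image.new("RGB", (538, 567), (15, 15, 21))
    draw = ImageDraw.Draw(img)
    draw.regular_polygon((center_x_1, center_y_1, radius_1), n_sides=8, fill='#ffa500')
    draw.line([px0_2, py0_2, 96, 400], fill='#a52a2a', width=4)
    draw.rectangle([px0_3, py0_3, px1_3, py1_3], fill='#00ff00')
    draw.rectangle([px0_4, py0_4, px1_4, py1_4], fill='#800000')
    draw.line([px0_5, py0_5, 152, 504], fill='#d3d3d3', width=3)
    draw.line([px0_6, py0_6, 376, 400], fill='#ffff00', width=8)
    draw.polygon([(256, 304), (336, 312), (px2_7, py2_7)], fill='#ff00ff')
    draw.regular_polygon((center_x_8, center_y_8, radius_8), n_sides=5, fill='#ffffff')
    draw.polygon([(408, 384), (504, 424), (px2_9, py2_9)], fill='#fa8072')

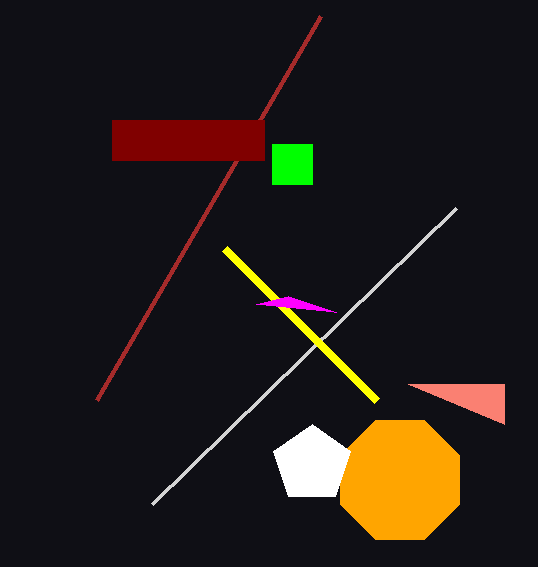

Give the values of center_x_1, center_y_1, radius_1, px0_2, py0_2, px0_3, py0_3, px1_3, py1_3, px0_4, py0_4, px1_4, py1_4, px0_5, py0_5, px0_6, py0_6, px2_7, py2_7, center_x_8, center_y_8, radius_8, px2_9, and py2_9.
center_x_1 = 400; center_y_1 = 480; radius_1 = 64; px0_2 = 320; py0_2 = 16; px0_3 = 272; py0_3 = 144; px1_3 = 312; py1_3 = 184; px0_4 = 112; py0_4 = 120; px1_4 = 264; py1_4 = 160; px0_5 = 456; py0_5 = 208; px0_6 = 224; py0_6 = 248; px2_7 = 288; py2_7 = 296; center_x_8 = 312; center_y_8 = 464; radius_8 = 40; px2_9 = 504; py2_9 = 384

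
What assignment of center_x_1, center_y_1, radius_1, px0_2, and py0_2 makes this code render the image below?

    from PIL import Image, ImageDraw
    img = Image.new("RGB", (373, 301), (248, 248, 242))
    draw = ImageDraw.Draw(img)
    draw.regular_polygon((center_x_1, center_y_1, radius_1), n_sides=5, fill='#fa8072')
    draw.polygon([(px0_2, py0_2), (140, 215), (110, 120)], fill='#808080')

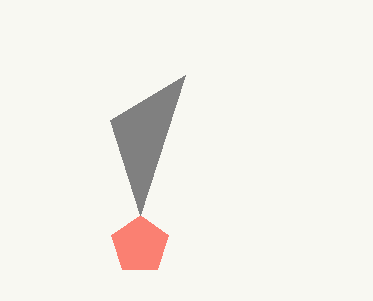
center_x_1 = 140
center_y_1 = 245
radius_1 = 30
px0_2 = 185
py0_2 = 75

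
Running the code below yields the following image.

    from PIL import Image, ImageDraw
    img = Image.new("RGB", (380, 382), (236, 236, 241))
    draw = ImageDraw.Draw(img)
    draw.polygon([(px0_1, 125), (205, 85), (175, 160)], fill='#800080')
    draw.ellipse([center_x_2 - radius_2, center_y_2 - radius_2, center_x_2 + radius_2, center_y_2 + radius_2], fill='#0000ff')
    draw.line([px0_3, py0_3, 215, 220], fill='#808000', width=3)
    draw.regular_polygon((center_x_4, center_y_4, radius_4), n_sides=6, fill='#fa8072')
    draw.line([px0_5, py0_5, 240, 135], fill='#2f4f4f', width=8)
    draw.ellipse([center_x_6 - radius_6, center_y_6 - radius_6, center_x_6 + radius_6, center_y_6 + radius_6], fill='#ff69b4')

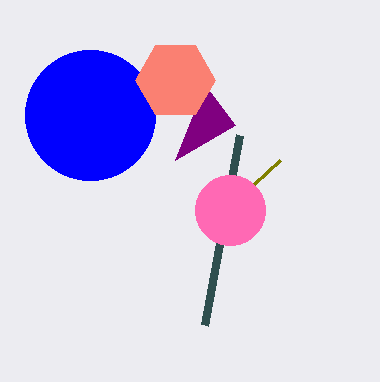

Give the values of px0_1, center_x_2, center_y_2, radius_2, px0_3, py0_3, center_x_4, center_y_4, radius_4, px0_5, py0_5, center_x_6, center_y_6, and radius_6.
px0_1 = 235, center_x_2 = 90, center_y_2 = 115, radius_2 = 65, px0_3 = 280, py0_3 = 160, center_x_4 = 175, center_y_4 = 80, radius_4 = 40, px0_5 = 205, py0_5 = 325, center_x_6 = 230, center_y_6 = 210, radius_6 = 35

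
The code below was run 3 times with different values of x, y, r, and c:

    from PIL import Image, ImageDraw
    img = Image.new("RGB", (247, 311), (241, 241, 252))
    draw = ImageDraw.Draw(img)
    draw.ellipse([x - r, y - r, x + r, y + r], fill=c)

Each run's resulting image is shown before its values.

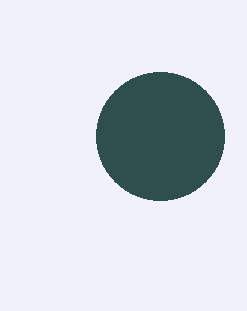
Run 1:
x = 160; y = 136; r = 64; c = 'darkslategray'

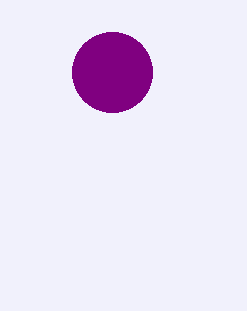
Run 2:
x = 112, y = 72, r = 40, c = 'purple'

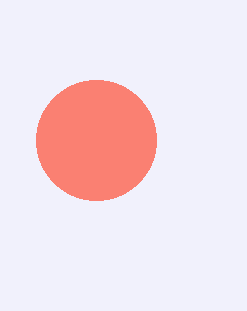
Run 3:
x = 96
y = 140
r = 60
c = 'salmon'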